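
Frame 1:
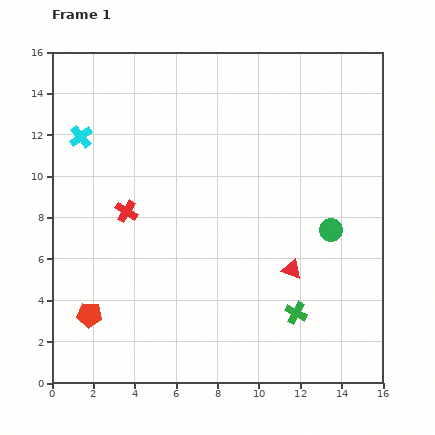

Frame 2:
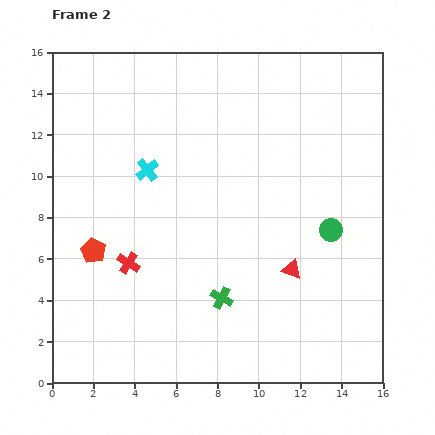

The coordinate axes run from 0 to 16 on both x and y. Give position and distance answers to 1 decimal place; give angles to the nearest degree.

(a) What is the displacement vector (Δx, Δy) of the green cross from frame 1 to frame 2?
(-3.6, 0.7)

The green cross was at (11.8, 3.4) in frame 1 and (8.2, 4.1) in frame 2.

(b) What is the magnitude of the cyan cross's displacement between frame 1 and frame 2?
3.6

The cyan cross moved from (1.4, 11.9) to (4.6, 10.3), a distance of √(3.2² + 1.6²) ≈ 3.6.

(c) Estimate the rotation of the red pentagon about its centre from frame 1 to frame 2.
24° clockwise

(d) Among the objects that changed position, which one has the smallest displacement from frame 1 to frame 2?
the red cross

(moved 2.5)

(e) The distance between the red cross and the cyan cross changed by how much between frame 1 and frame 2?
+0.4

Distance in frame 1: 4.2. Distance in frame 2: 4.6.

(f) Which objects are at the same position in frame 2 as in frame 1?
the red triangle, the green circle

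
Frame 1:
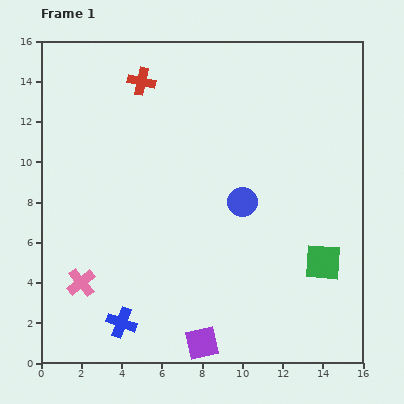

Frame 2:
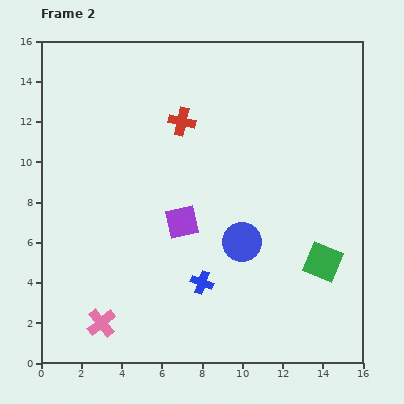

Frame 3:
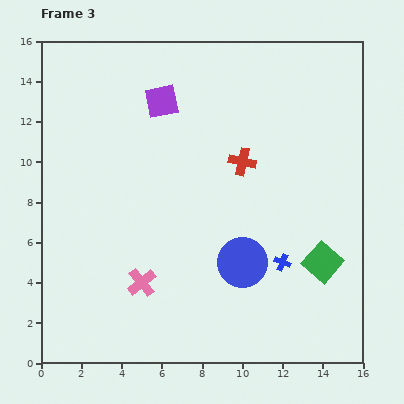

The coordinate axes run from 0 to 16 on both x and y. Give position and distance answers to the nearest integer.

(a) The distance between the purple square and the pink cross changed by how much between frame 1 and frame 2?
-1

Distance in frame 1: 7. Distance in frame 2: 6.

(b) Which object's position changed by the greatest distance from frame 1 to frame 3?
the purple square

(moved 12; next 9)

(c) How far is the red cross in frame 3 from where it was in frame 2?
4

The red cross moved from (7, 12) to (10, 10), a distance of √(3² + 2²) ≈ 4.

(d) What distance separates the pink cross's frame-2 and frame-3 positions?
3

The pink cross moved from (3, 2) to (5, 4), a distance of √(2² + 2²) ≈ 3.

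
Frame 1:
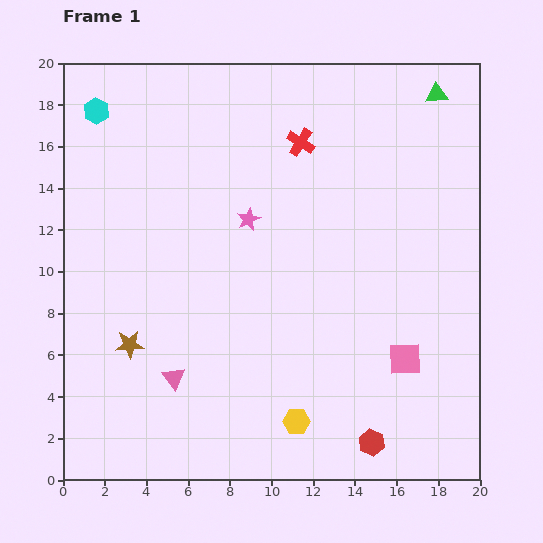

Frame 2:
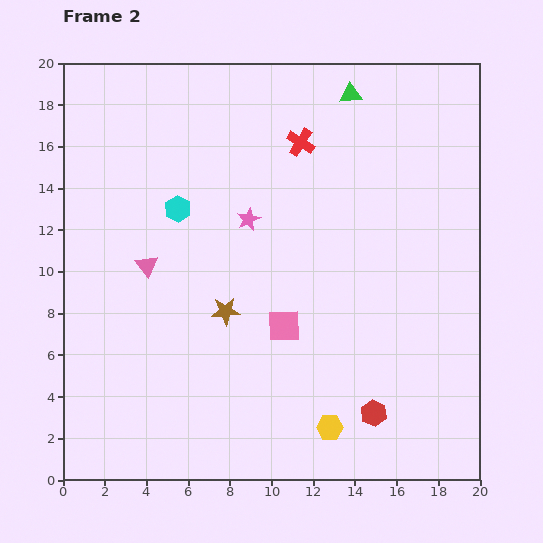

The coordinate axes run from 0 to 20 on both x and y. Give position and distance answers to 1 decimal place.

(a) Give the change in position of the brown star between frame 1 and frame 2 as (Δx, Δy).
(4.6, 1.6)

The brown star was at (3.2, 6.5) in frame 1 and (7.8, 8.1) in frame 2.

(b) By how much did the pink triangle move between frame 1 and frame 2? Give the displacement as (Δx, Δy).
(-1.3, 5.4)

The pink triangle was at (5.3, 4.9) in frame 1 and (4.0, 10.3) in frame 2.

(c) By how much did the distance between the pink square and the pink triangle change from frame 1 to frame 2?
-3.9

Distance in frame 1: 11.1. Distance in frame 2: 7.2.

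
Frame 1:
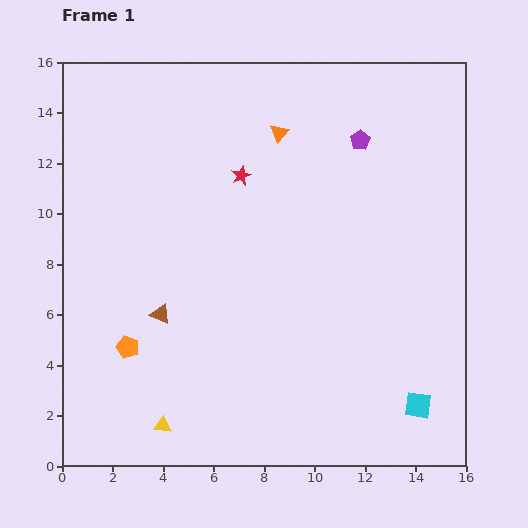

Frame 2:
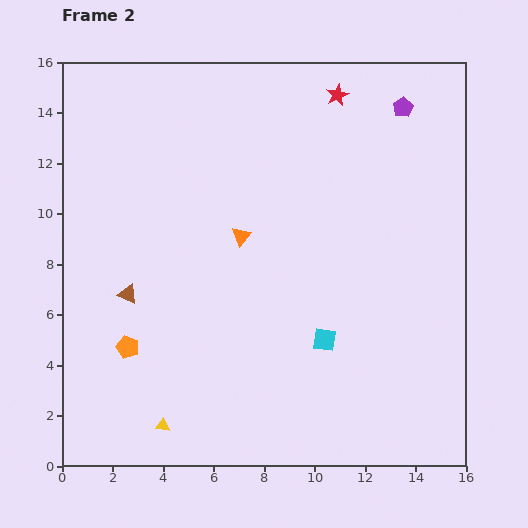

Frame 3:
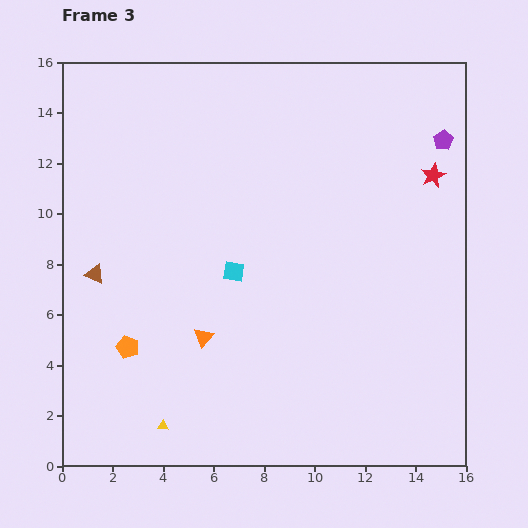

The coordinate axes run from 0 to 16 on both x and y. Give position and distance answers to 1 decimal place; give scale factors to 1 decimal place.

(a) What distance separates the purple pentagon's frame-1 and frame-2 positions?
2.1

The purple pentagon moved from (11.8, 12.9) to (13.5, 14.2), a distance of √(1.7² + 1.3²) ≈ 2.1.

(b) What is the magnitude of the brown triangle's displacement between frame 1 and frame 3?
3.1

The brown triangle moved from (3.9, 6.0) to (1.3, 7.6), a distance of √(2.6² + 1.6²) ≈ 3.1.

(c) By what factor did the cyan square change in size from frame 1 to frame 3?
0.8×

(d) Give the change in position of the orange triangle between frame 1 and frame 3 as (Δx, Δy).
(-3.0, -8.1)

The orange triangle was at (8.6, 13.2) in frame 1 and (5.6, 5.1) in frame 3.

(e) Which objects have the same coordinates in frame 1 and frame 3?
the orange pentagon, the yellow triangle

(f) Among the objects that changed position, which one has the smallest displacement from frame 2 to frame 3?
the brown triangle

(moved 1.5)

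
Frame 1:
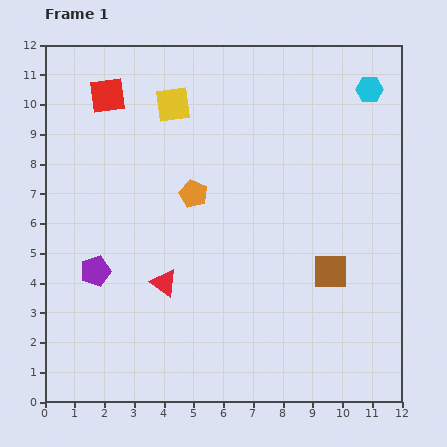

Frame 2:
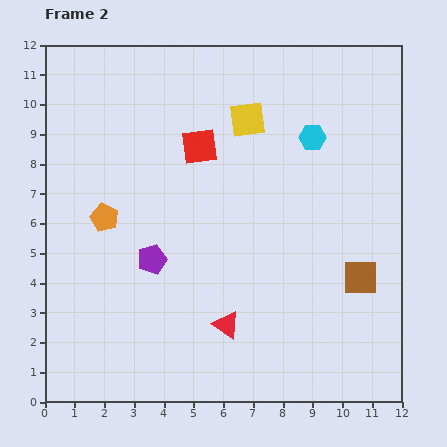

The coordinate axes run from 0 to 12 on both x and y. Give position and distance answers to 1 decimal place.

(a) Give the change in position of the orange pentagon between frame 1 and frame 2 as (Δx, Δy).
(-3.0, -0.8)

The orange pentagon was at (5.0, 7.0) in frame 1 and (2.0, 6.2) in frame 2.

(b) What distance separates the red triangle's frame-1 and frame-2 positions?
2.5

The red triangle moved from (4.0, 4.0) to (6.1, 2.6), a distance of √(2.1² + 1.4²) ≈ 2.5.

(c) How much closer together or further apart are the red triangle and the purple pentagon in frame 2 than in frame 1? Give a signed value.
+1.0

Distance in frame 1: 2.3. Distance in frame 2: 3.3.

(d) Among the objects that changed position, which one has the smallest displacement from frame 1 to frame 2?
the brown square

(moved 1.0)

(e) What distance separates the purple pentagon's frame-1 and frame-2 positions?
1.9

The purple pentagon moved from (1.7, 4.4) to (3.6, 4.8), a distance of √(1.9² + 0.4²) ≈ 1.9.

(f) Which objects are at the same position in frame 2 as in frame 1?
none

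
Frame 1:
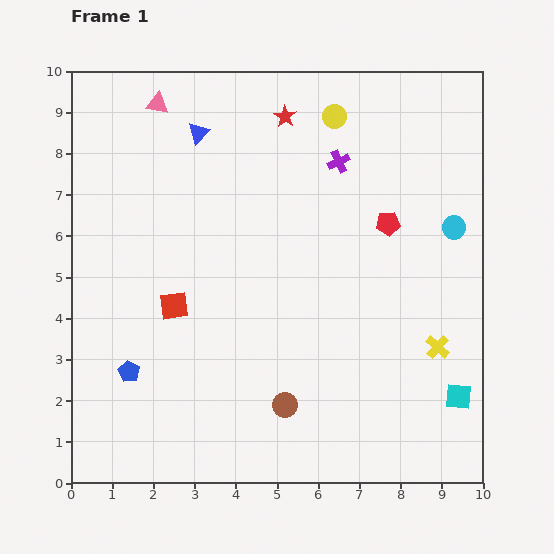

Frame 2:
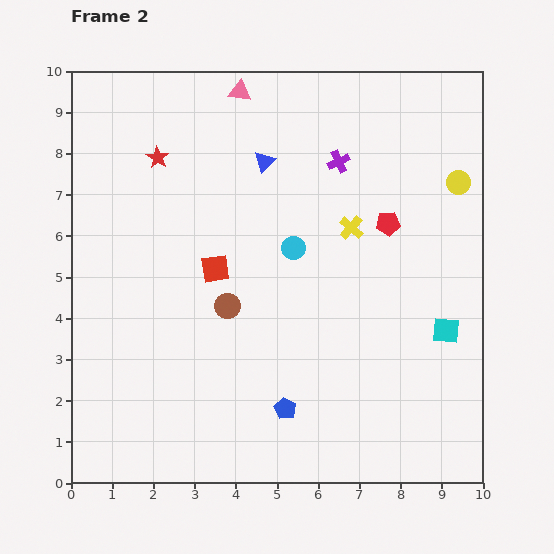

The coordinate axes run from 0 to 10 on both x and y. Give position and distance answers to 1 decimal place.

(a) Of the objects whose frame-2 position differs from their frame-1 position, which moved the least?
the red square

(moved 1.3)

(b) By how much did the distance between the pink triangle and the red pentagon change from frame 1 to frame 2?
-1.5

Distance in frame 1: 6.3. Distance in frame 2: 4.8.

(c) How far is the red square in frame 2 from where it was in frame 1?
1.3

The red square moved from (2.5, 4.3) to (3.5, 5.2), a distance of √(1.0² + 0.9²) ≈ 1.3.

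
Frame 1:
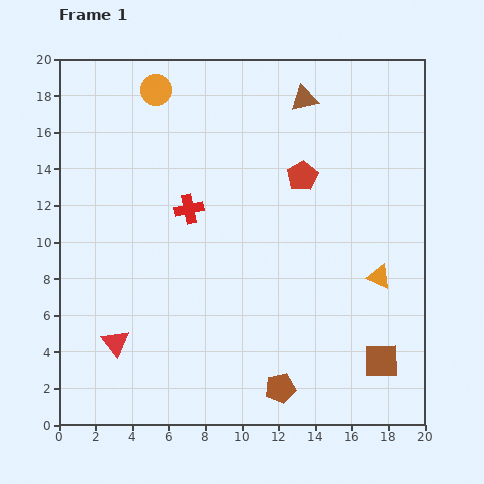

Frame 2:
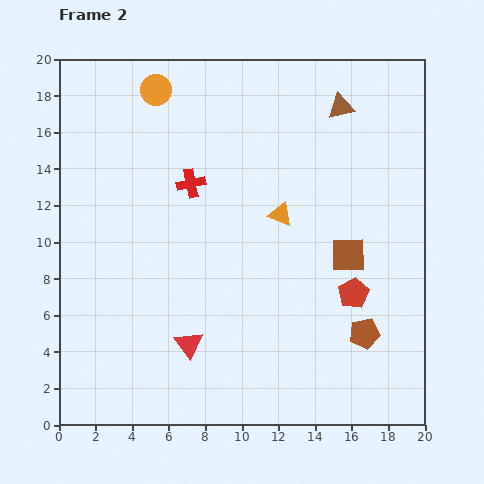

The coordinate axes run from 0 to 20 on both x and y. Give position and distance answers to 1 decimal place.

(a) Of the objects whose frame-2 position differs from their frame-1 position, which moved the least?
the red cross

(moved 1.4)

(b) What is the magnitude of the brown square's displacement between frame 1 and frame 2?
6.1

The brown square moved from (17.6, 3.5) to (15.8, 9.3), a distance of √(1.8² + 5.8²) ≈ 6.1.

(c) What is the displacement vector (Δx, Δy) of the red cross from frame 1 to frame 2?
(0.1, 1.4)

The red cross was at (7.1, 11.8) in frame 1 and (7.2, 13.2) in frame 2.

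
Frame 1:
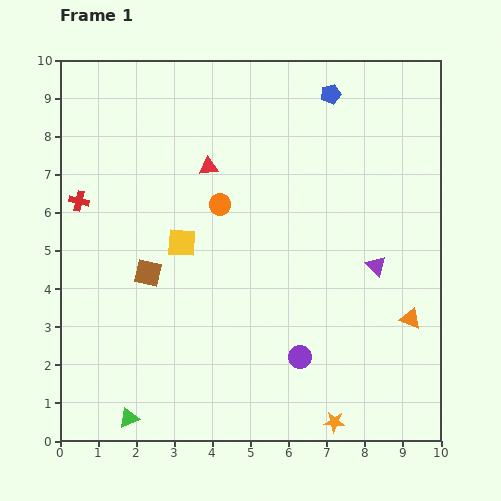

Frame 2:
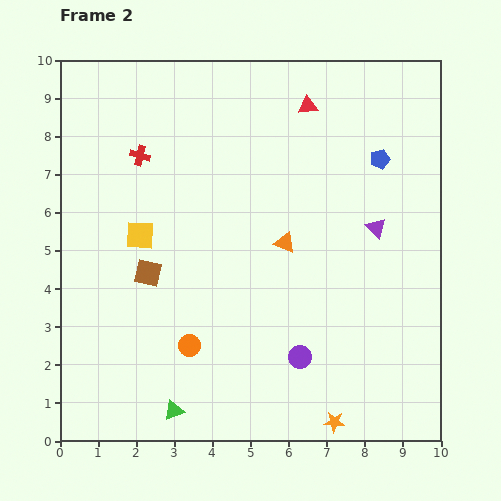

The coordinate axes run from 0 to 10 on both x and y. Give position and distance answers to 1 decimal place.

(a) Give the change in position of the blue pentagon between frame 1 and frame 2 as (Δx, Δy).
(1.3, -1.7)

The blue pentagon was at (7.1, 9.1) in frame 1 and (8.4, 7.4) in frame 2.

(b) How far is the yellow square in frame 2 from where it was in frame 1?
1.1

The yellow square moved from (3.2, 5.2) to (2.1, 5.4), a distance of √(1.1² + 0.2²) ≈ 1.1.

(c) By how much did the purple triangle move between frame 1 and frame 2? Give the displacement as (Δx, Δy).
(0.0, 1.0)

The purple triangle was at (8.3, 4.6) in frame 1 and (8.3, 5.6) in frame 2.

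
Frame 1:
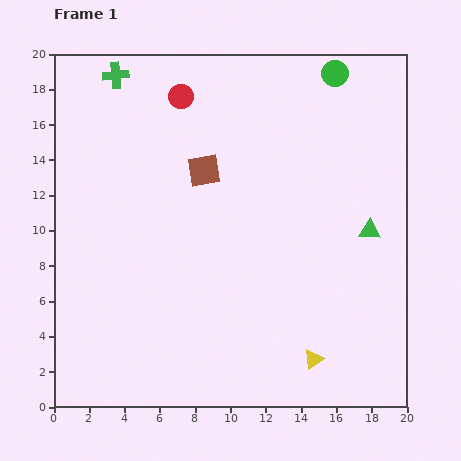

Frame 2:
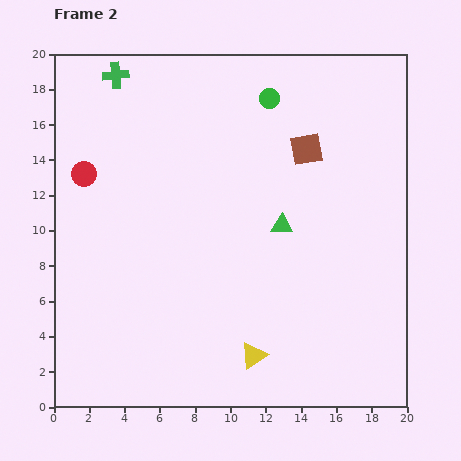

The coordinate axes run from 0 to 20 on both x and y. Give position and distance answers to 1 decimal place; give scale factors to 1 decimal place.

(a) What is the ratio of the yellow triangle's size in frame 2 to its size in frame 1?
1.4×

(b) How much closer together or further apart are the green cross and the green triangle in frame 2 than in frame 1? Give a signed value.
-4.2

Distance in frame 1: 16.9. Distance in frame 2: 12.7.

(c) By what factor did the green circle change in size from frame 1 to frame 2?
0.7×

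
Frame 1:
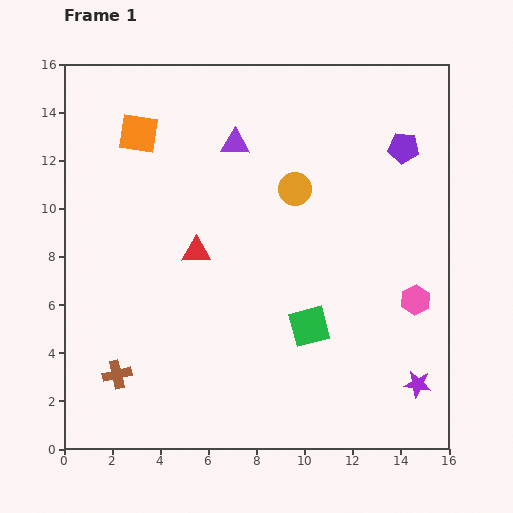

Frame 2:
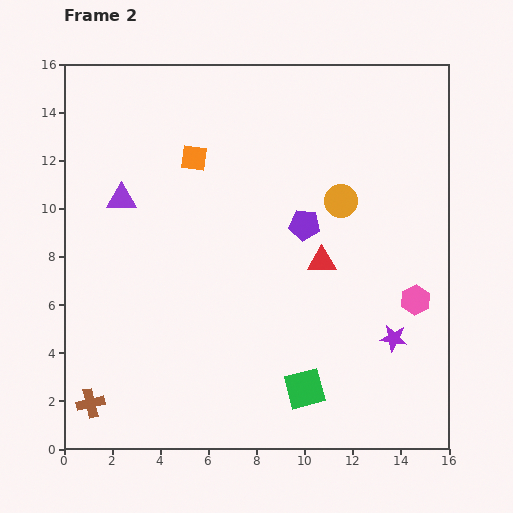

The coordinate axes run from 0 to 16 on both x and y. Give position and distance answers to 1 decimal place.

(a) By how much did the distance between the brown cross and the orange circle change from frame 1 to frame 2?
+2.7

Distance in frame 1: 10.7. Distance in frame 2: 13.4.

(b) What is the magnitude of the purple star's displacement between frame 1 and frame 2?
2.1

The purple star moved from (14.7, 2.7) to (13.7, 4.6), a distance of √(1.0² + 1.9²) ≈ 2.1.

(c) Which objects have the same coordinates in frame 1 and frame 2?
the pink hexagon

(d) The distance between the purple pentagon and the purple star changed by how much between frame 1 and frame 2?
-3.8

Distance in frame 1: 9.8. Distance in frame 2: 6.0.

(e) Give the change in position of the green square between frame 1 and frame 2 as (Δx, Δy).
(-0.2, -2.6)

The green square was at (10.2, 5.1) in frame 1 and (10.0, 2.5) in frame 2.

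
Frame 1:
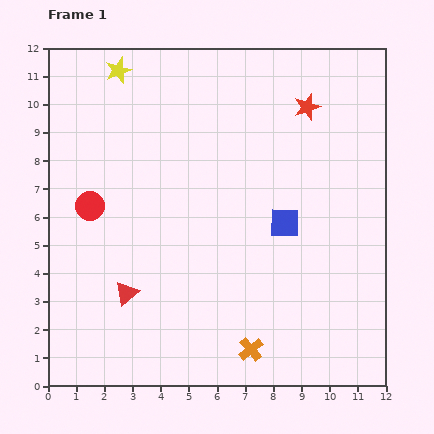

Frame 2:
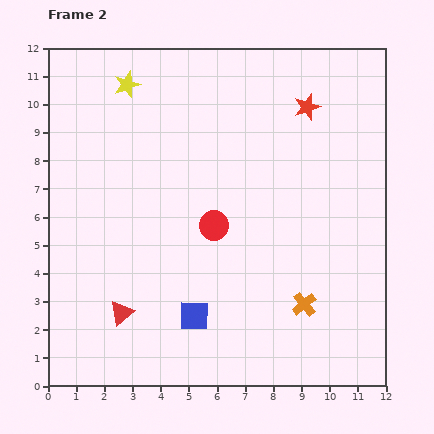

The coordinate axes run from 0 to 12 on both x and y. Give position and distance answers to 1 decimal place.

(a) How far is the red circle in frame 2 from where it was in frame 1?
4.5

The red circle moved from (1.5, 6.4) to (5.9, 5.7), a distance of √(4.4² + 0.7²) ≈ 4.5.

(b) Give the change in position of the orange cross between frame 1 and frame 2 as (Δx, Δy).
(1.9, 1.6)

The orange cross was at (7.2, 1.3) in frame 1 and (9.1, 2.9) in frame 2.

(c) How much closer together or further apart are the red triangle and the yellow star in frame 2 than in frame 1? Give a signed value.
+0.2

Distance in frame 1: 7.9. Distance in frame 2: 8.1.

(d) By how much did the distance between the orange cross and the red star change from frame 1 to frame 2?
-1.8

Distance in frame 1: 8.8. Distance in frame 2: 7.0.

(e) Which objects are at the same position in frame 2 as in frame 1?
the red star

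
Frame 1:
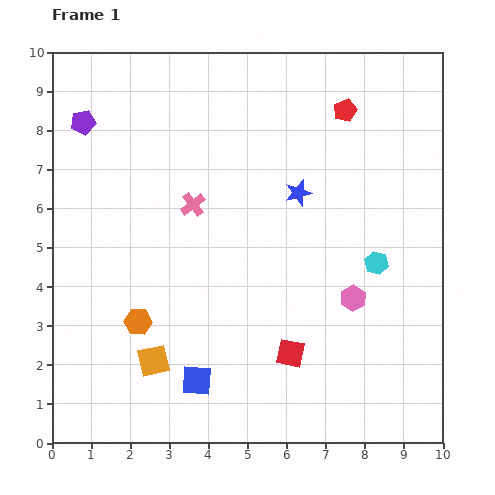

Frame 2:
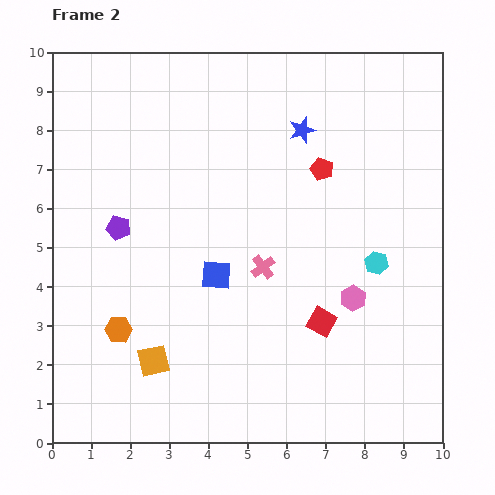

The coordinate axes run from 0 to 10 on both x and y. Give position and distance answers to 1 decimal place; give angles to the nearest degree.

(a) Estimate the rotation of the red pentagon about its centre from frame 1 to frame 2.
29° counter-clockwise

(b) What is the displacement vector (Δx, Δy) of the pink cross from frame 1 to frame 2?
(1.8, -1.6)

The pink cross was at (3.6, 6.1) in frame 1 and (5.4, 4.5) in frame 2.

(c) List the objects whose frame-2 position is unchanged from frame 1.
the cyan hexagon, the pink hexagon, the orange square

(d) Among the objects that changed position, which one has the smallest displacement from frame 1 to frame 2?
the orange hexagon

(moved 0.5)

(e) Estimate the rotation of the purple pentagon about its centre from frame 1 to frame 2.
23° clockwise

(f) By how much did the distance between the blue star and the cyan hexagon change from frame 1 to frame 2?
+1.2

Distance in frame 1: 2.7. Distance in frame 2: 3.9.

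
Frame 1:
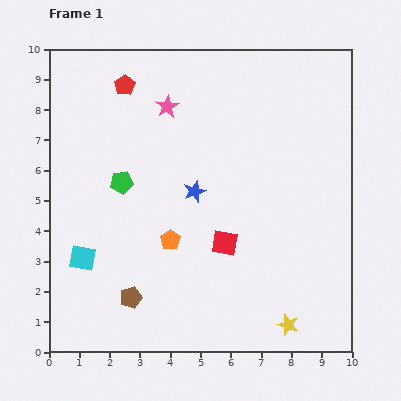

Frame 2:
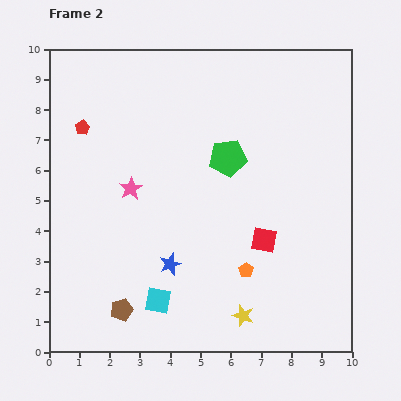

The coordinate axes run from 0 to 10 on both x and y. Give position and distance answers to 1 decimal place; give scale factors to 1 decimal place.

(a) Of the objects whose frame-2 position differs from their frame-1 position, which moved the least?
the brown pentagon

(moved 0.5)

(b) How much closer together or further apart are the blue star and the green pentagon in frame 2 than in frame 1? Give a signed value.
+1.6

Distance in frame 1: 2.4. Distance in frame 2: 4.0.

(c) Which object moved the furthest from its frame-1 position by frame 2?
the green pentagon

(moved 3.6; next 3.0)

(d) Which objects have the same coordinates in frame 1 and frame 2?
none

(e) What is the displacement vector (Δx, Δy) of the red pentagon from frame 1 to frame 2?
(-1.4, -1.4)

The red pentagon was at (2.5, 8.8) in frame 1 and (1.1, 7.4) in frame 2.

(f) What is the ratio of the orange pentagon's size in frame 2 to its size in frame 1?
0.7×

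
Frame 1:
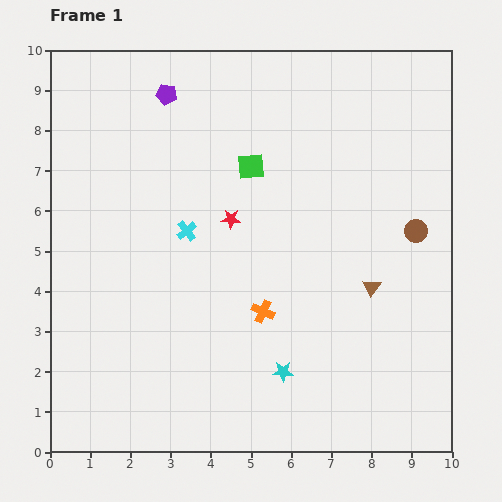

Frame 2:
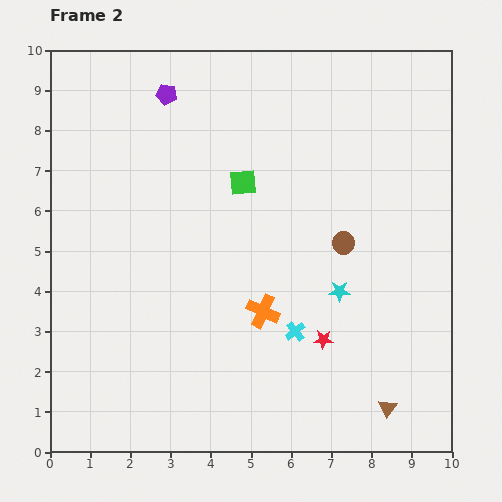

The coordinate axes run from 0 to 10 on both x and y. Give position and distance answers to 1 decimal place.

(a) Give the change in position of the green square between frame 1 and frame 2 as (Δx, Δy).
(-0.2, -0.4)

The green square was at (5.0, 7.1) in frame 1 and (4.8, 6.7) in frame 2.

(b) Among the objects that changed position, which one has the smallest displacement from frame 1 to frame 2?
the green square

(moved 0.4)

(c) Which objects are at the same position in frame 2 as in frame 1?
the purple pentagon, the orange cross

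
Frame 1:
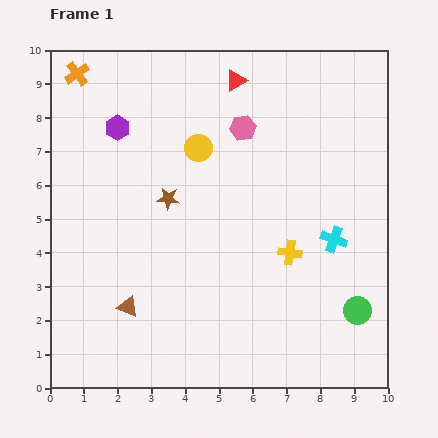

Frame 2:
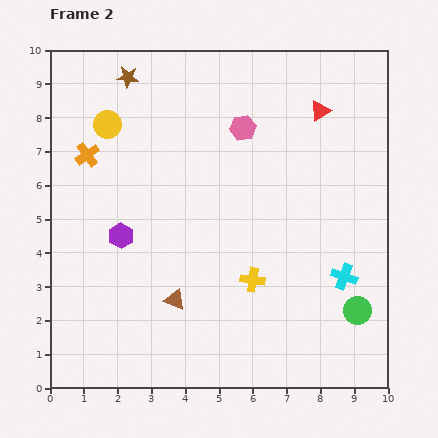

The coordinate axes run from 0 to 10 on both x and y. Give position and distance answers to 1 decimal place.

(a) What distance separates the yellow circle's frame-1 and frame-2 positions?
2.8

The yellow circle moved from (4.4, 7.1) to (1.7, 7.8), a distance of √(2.7² + 0.7²) ≈ 2.8.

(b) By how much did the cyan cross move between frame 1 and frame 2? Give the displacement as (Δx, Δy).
(0.3, -1.1)

The cyan cross was at (8.4, 4.4) in frame 1 and (8.7, 3.3) in frame 2.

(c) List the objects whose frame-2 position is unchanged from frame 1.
the green circle, the pink hexagon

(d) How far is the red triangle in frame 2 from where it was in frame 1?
2.7

The red triangle moved from (5.5, 9.1) to (8.0, 8.2), a distance of √(2.5² + 0.9²) ≈ 2.7.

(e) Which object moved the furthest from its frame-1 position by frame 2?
the brown star

(moved 3.8; next 3.2)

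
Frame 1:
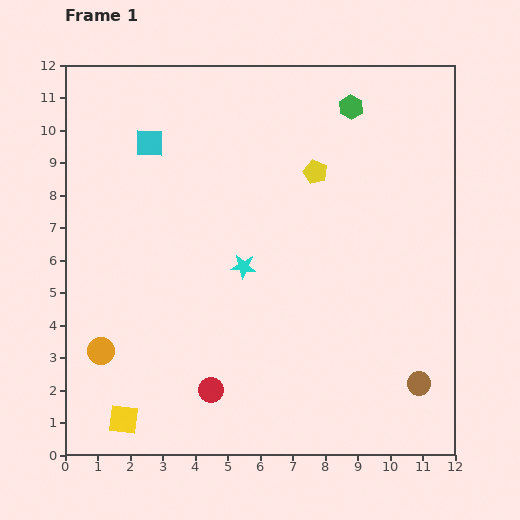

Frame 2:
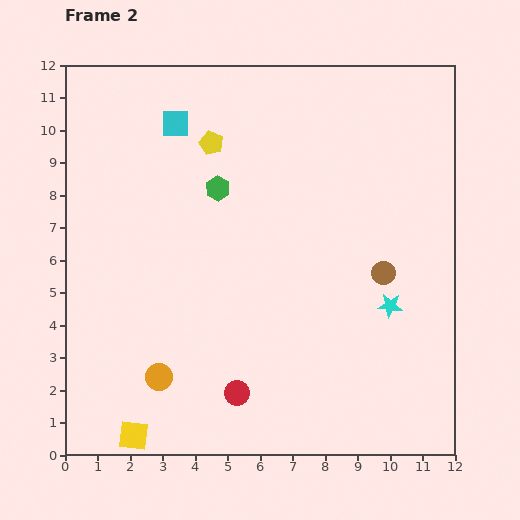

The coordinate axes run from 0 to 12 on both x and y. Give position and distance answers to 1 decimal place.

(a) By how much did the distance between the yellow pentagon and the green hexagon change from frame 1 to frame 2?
-0.9

Distance in frame 1: 2.3. Distance in frame 2: 1.4.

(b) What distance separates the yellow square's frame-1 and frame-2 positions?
0.6

The yellow square moved from (1.8, 1.1) to (2.1, 0.6), a distance of √(0.3² + 0.5²) ≈ 0.6.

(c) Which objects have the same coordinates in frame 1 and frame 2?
none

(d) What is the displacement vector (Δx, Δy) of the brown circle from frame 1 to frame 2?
(-1.1, 3.4)

The brown circle was at (10.9, 2.2) in frame 1 and (9.8, 5.6) in frame 2.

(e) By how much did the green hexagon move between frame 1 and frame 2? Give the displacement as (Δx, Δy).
(-4.1, -2.5)

The green hexagon was at (8.8, 10.7) in frame 1 and (4.7, 8.2) in frame 2.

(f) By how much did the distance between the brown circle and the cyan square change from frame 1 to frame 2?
-3.2

Distance in frame 1: 11.1. Distance in frame 2: 7.9.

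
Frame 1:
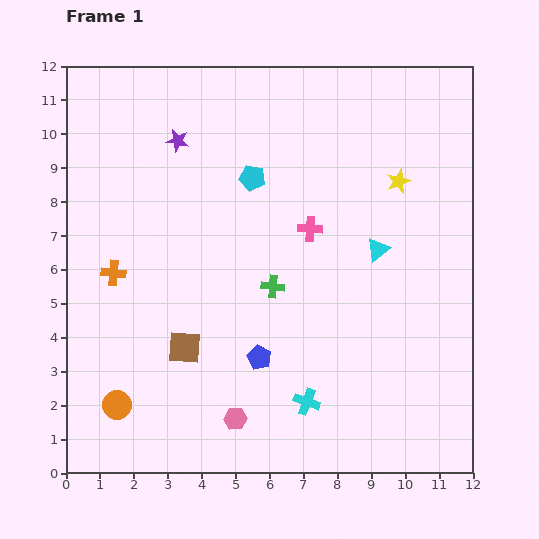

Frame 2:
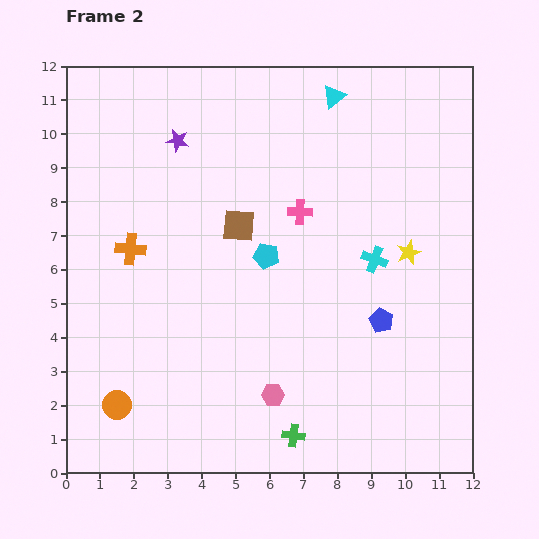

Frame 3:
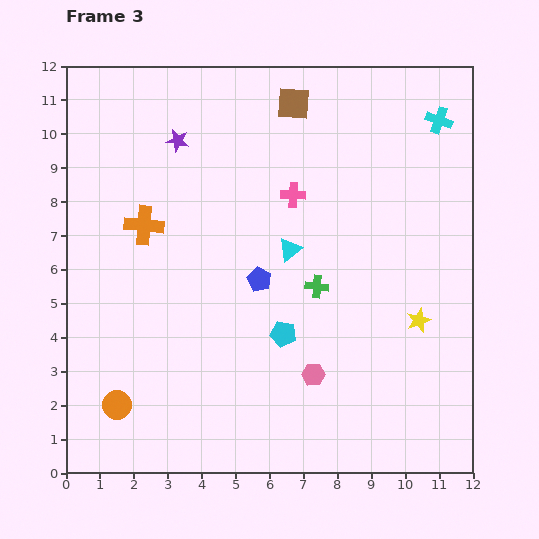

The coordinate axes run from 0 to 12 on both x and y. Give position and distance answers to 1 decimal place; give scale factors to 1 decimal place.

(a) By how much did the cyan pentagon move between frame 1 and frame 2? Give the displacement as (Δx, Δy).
(0.4, -2.3)

The cyan pentagon was at (5.5, 8.7) in frame 1 and (5.9, 6.4) in frame 2.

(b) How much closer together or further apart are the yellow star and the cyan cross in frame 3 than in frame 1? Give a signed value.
-1.1

Distance in frame 1: 7.0. Distance in frame 3: 5.9.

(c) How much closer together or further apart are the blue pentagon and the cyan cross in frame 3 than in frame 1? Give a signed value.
+5.2

Distance in frame 1: 1.9. Distance in frame 3: 7.1.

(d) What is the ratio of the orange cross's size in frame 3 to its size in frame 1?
1.6×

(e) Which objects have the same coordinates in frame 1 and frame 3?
the purple star, the orange circle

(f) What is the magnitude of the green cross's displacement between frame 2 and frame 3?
4.5

The green cross moved from (6.7, 1.1) to (7.4, 5.5), a distance of √(0.7² + 4.4²) ≈ 4.5.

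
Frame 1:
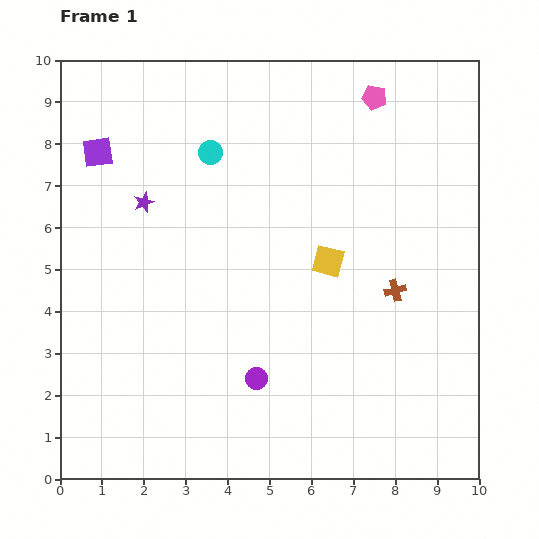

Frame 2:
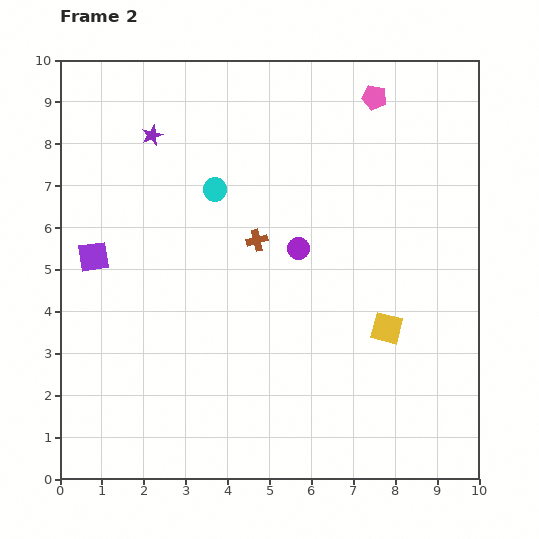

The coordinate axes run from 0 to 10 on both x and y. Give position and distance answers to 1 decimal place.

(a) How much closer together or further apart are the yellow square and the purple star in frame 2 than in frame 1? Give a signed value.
+2.6

Distance in frame 1: 4.6. Distance in frame 2: 7.2.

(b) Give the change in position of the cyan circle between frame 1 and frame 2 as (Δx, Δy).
(0.1, -0.9)

The cyan circle was at (3.6, 7.8) in frame 1 and (3.7, 6.9) in frame 2.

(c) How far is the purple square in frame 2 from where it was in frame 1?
2.5

The purple square moved from (0.9, 7.8) to (0.8, 5.3), a distance of √(0.1² + 2.5²) ≈ 2.5.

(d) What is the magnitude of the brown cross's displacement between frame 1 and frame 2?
3.5

The brown cross moved from (8.0, 4.5) to (4.7, 5.7), a distance of √(3.3² + 1.2²) ≈ 3.5.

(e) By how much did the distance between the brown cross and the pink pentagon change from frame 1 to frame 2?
-0.2

Distance in frame 1: 4.6. Distance in frame 2: 4.4.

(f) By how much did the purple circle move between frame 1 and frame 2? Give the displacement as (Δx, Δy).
(1.0, 3.1)

The purple circle was at (4.7, 2.4) in frame 1 and (5.7, 5.5) in frame 2.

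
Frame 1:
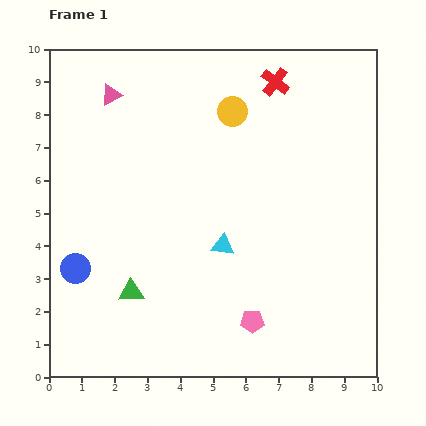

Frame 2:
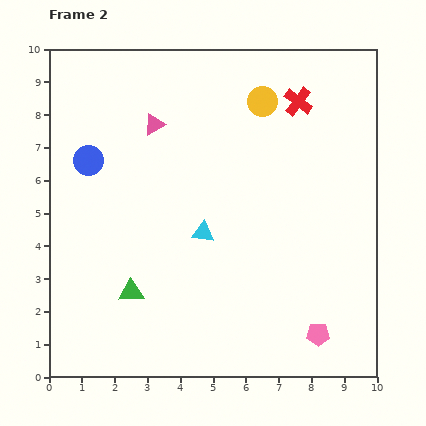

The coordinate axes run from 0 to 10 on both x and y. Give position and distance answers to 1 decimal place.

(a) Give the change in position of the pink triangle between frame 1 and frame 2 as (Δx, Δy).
(1.3, -0.9)

The pink triangle was at (1.9, 8.6) in frame 1 and (3.2, 7.7) in frame 2.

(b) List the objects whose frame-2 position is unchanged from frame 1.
the green triangle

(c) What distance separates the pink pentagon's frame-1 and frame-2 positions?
2.0

The pink pentagon moved from (6.2, 1.7) to (8.2, 1.3), a distance of √(2.0² + 0.4²) ≈ 2.0.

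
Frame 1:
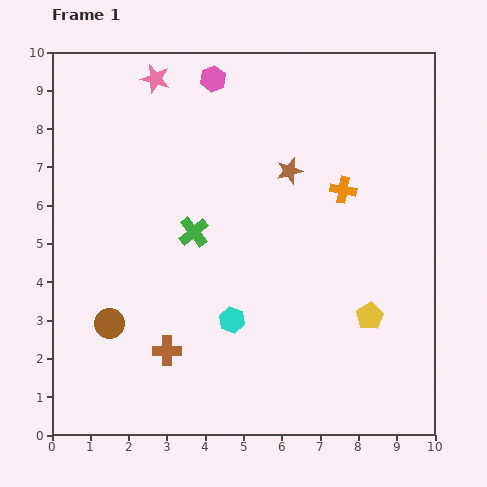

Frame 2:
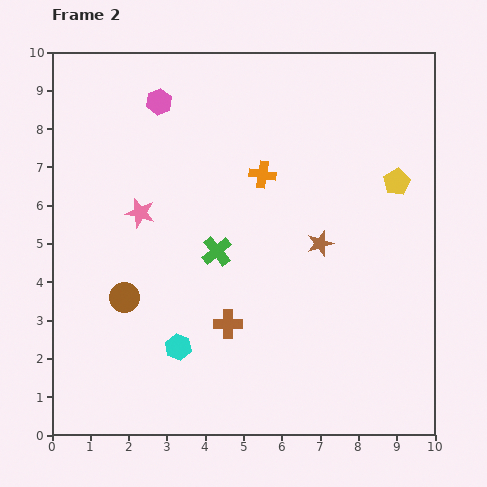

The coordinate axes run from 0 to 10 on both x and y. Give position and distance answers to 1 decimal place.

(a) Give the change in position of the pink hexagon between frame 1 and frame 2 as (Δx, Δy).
(-1.4, -0.6)

The pink hexagon was at (4.2, 9.3) in frame 1 and (2.8, 8.7) in frame 2.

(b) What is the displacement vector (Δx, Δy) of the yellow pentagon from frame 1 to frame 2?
(0.7, 3.5)

The yellow pentagon was at (8.3, 3.1) in frame 1 and (9.0, 6.6) in frame 2.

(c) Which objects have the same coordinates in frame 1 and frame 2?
none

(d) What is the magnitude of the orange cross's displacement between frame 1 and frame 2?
2.1

The orange cross moved from (7.6, 6.4) to (5.5, 6.8), a distance of √(2.1² + 0.4²) ≈ 2.1.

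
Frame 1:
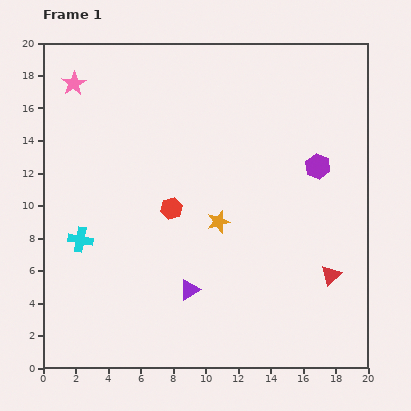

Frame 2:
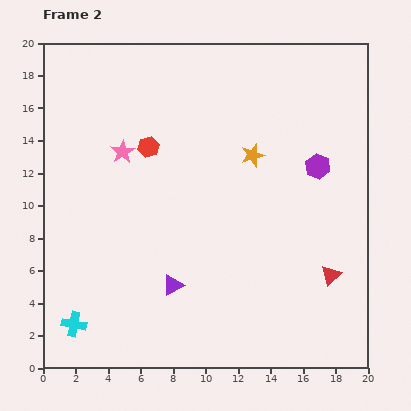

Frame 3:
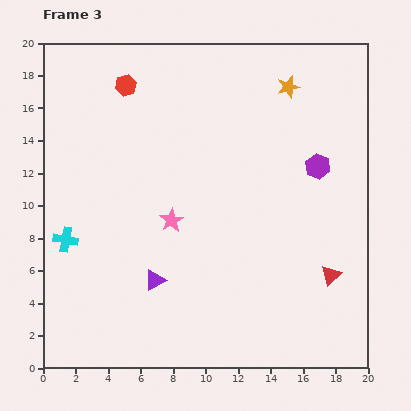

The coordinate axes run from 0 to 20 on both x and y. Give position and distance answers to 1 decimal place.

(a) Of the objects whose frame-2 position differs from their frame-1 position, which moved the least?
the purple triangle

(moved 1.0)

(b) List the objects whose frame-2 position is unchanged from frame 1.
the red triangle, the purple hexagon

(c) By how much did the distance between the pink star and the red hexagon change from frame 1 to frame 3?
-1.0

Distance in frame 1: 9.8. Distance in frame 3: 8.8.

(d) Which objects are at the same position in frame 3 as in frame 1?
the red triangle, the purple hexagon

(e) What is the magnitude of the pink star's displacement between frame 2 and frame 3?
5.2

The pink star moved from (4.9, 13.3) to (7.9, 9.1), a distance of √(3.0² + 4.2²) ≈ 5.2.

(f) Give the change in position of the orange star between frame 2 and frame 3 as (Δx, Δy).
(2.2, 4.2)

The orange star was at (12.9, 13.1) in frame 2 and (15.1, 17.3) in frame 3.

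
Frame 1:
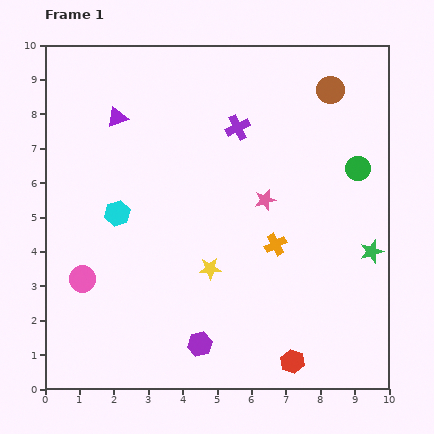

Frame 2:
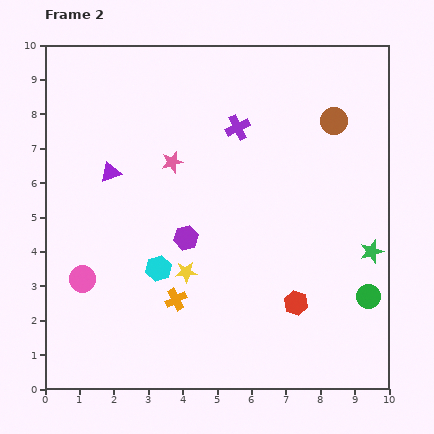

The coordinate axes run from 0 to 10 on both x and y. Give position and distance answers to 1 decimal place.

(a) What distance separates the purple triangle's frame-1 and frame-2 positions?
1.6

The purple triangle moved from (2.1, 7.9) to (1.9, 6.3), a distance of √(0.2² + 1.6²) ≈ 1.6.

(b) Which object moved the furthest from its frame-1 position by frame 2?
the green circle

(moved 3.7; next 3.3)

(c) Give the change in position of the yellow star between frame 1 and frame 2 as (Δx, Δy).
(-0.7, -0.1)

The yellow star was at (4.8, 3.5) in frame 1 and (4.1, 3.4) in frame 2.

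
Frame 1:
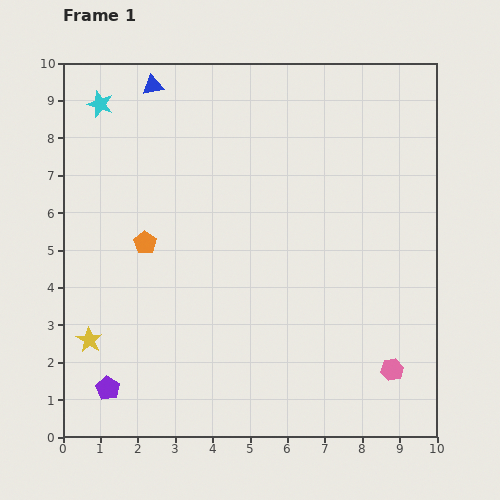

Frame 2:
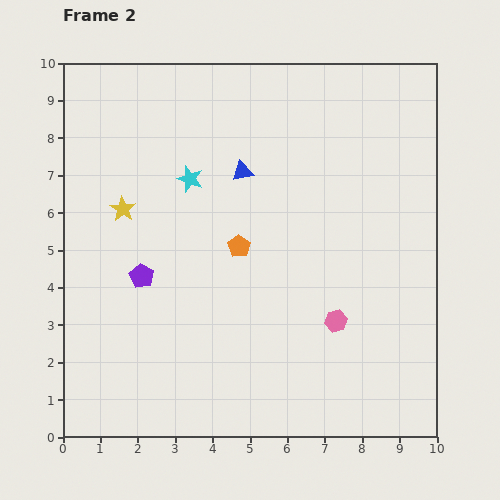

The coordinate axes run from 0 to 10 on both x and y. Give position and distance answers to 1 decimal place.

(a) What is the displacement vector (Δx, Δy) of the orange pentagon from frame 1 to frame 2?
(2.5, -0.1)

The orange pentagon was at (2.2, 5.2) in frame 1 and (4.7, 5.1) in frame 2.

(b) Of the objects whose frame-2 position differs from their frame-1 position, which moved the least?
the pink hexagon

(moved 2.0)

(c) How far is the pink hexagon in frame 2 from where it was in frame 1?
2.0

The pink hexagon moved from (8.8, 1.8) to (7.3, 3.1), a distance of √(1.5² + 1.3²) ≈ 2.0.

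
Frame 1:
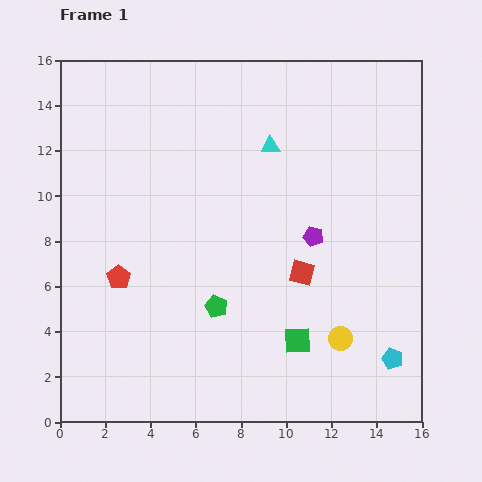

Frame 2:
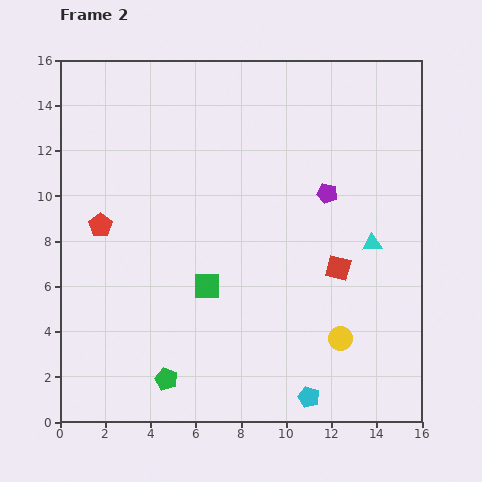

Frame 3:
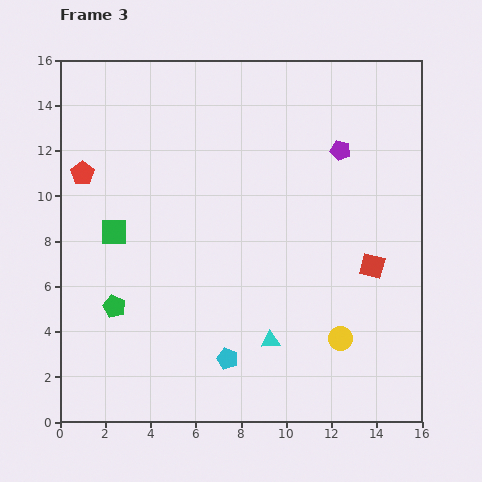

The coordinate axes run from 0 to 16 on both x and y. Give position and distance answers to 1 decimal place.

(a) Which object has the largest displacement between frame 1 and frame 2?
the cyan triangle

(moved 6.2; next 4.7)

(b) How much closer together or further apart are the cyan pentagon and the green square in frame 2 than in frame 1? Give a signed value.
+2.4

Distance in frame 1: 4.3. Distance in frame 2: 6.7.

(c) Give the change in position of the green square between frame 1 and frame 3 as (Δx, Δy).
(-8.1, 4.8)

The green square was at (10.5, 3.6) in frame 1 and (2.4, 8.4) in frame 3.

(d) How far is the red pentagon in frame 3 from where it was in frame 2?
2.4

The red pentagon moved from (1.8, 8.7) to (1.0, 11.0), a distance of √(0.8² + 2.3²) ≈ 2.4.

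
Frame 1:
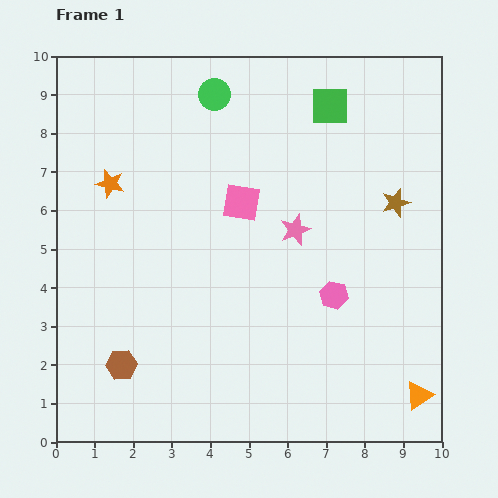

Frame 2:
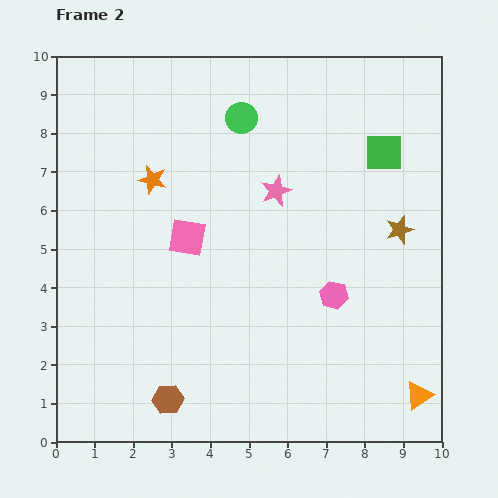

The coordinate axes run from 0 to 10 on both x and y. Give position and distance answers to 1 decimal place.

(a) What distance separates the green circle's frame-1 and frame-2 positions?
0.9

The green circle moved from (4.1, 9.0) to (4.8, 8.4), a distance of √(0.7² + 0.6²) ≈ 0.9.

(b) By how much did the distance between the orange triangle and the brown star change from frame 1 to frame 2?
-0.7

Distance in frame 1: 5.0. Distance in frame 2: 4.3.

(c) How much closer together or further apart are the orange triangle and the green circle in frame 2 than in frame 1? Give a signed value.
-0.9

Distance in frame 1: 9.4. Distance in frame 2: 8.5.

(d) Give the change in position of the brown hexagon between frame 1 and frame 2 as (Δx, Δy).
(1.2, -0.9)

The brown hexagon was at (1.7, 2.0) in frame 1 and (2.9, 1.1) in frame 2.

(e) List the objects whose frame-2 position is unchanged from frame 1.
the orange triangle, the pink hexagon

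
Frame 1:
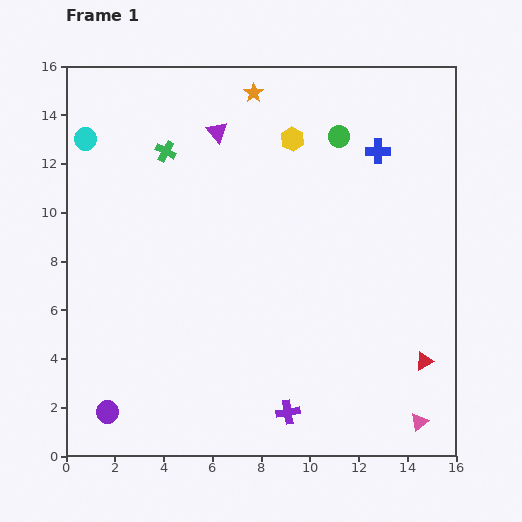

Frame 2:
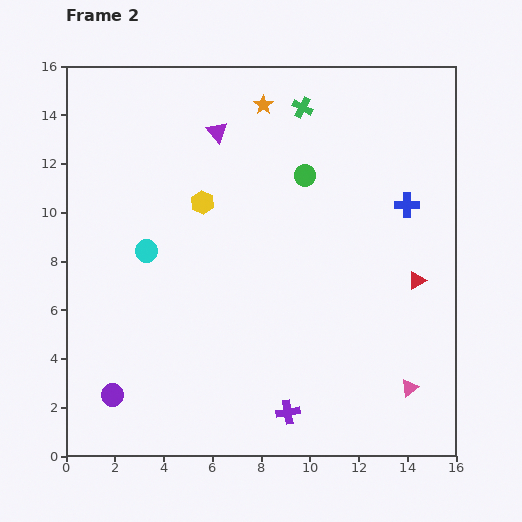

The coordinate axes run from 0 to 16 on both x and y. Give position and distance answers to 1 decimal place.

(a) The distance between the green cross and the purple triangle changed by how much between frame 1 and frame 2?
+1.4

Distance in frame 1: 2.2. Distance in frame 2: 3.6.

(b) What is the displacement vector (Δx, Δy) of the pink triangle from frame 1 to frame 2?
(-0.4, 1.4)

The pink triangle was at (14.5, 1.4) in frame 1 and (14.1, 2.8) in frame 2.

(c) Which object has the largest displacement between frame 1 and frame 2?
the green cross

(moved 5.9; next 5.2)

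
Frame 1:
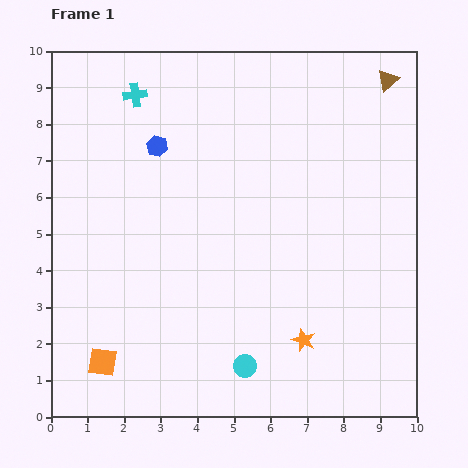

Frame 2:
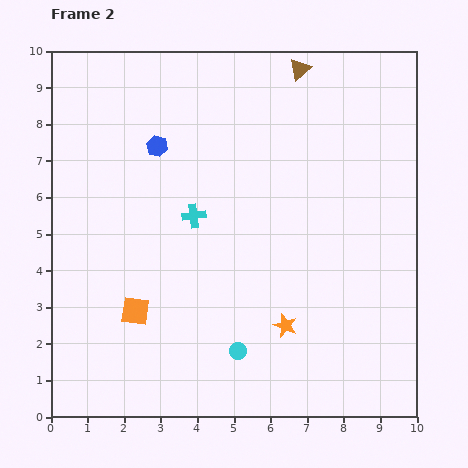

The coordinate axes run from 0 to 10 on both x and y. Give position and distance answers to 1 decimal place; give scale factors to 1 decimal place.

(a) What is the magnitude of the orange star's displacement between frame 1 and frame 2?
0.6

The orange star moved from (6.9, 2.1) to (6.4, 2.5), a distance of √(0.5² + 0.4²) ≈ 0.6.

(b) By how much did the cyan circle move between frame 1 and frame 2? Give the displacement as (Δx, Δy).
(-0.2, 0.4)

The cyan circle was at (5.3, 1.4) in frame 1 and (5.1, 1.8) in frame 2.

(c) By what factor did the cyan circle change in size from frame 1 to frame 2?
0.7×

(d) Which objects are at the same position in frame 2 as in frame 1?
the blue hexagon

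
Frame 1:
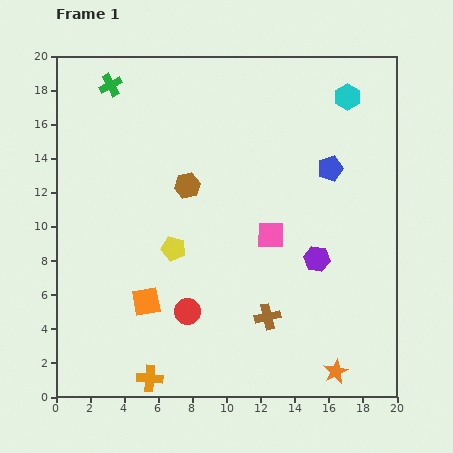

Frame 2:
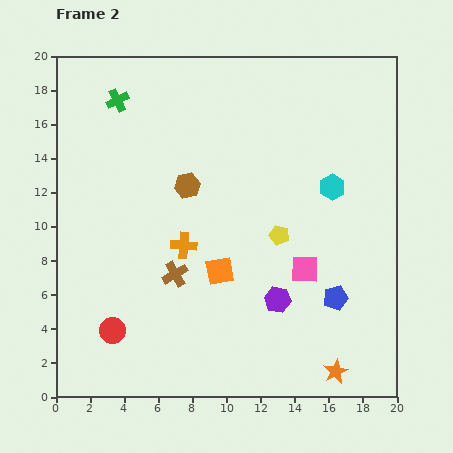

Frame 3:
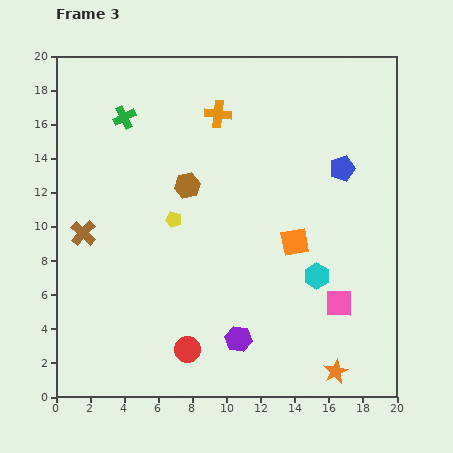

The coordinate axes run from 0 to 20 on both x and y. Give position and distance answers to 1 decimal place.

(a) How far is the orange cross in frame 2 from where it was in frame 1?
8.1

The orange cross moved from (5.5, 1.1) to (7.5, 8.9), a distance of √(2.0² + 7.8²) ≈ 8.1.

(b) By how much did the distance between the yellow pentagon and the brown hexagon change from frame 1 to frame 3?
-1.6

Distance in frame 1: 3.8. Distance in frame 3: 2.2.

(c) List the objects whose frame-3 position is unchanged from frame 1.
the orange star, the brown hexagon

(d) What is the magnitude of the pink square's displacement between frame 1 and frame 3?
5.7

The pink square moved from (12.6, 9.5) to (16.6, 5.5), a distance of √(4.0² + 4.0²) ≈ 5.7.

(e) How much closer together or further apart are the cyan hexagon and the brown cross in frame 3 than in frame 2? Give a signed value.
+3.4

Distance in frame 2: 10.5. Distance in frame 3: 13.9.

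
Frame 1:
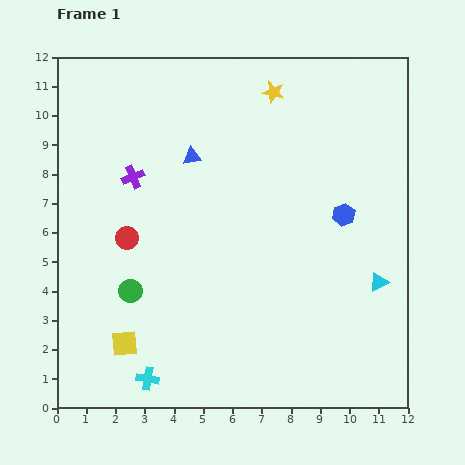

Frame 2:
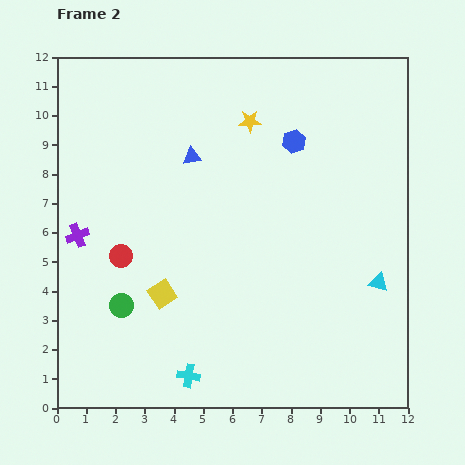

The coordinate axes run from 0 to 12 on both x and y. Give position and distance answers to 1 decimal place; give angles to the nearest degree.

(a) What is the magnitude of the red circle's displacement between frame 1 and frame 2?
0.6

The red circle moved from (2.4, 5.8) to (2.2, 5.2), a distance of √(0.2² + 0.6²) ≈ 0.6.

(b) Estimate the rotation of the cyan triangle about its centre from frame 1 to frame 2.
43° clockwise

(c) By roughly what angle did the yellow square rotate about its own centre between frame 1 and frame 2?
29° counter-clockwise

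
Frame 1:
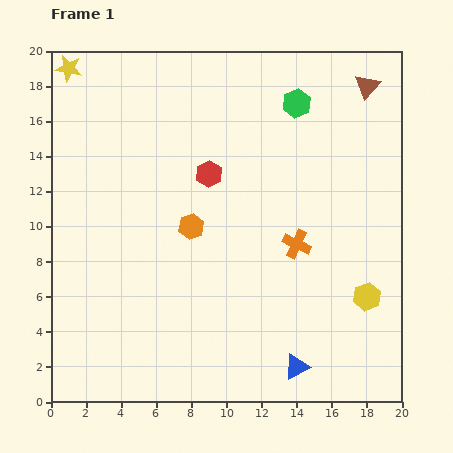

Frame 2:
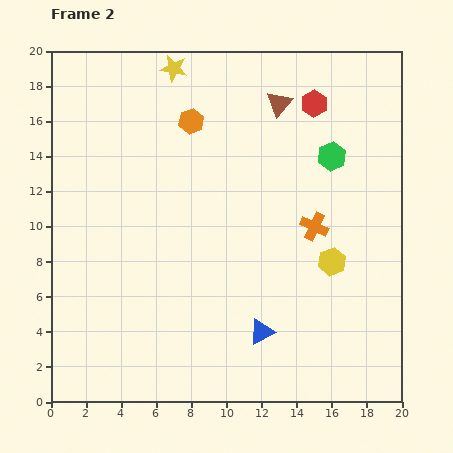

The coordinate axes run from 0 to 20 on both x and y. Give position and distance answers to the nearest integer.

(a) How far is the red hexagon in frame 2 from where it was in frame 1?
7

The red hexagon moved from (9, 13) to (15, 17), a distance of √(6² + 4²) ≈ 7.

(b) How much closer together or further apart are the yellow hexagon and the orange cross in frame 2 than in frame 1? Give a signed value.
-3

Distance in frame 1: 5. Distance in frame 2: 2.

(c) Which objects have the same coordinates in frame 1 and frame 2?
none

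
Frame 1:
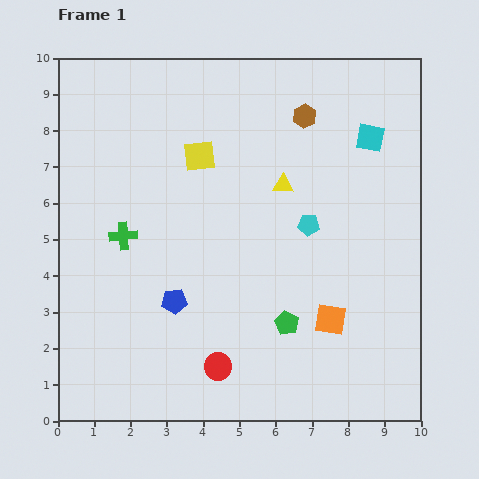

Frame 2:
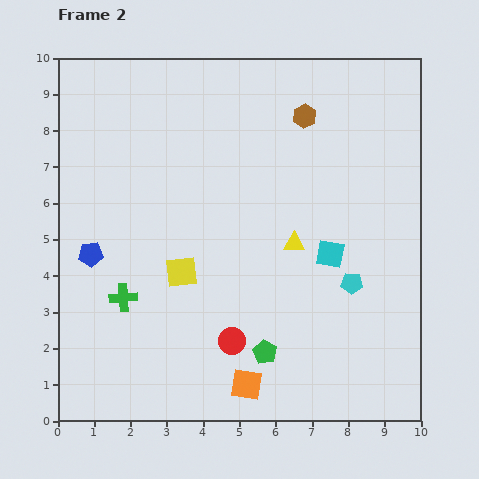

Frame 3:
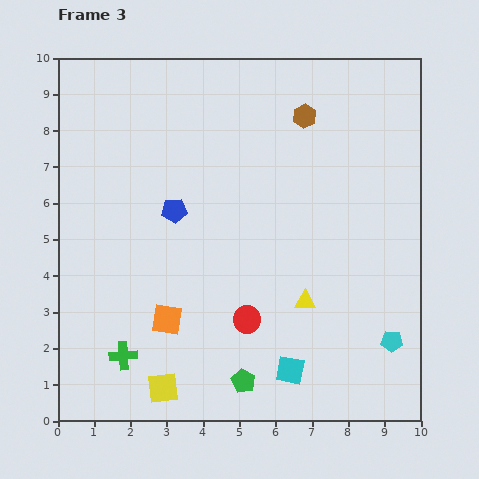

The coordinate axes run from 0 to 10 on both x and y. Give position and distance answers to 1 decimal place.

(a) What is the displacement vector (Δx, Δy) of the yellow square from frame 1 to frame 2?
(-0.5, -3.2)

The yellow square was at (3.9, 7.3) in frame 1 and (3.4, 4.1) in frame 2.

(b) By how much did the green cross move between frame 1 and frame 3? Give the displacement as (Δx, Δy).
(0.0, -3.3)

The green cross was at (1.8, 5.1) in frame 1 and (1.8, 1.8) in frame 3.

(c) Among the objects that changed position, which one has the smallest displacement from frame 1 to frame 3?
the red circle

(moved 1.5)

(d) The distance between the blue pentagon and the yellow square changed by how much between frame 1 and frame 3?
+0.8

Distance in frame 1: 4.1. Distance in frame 3: 4.9.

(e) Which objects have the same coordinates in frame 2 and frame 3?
the brown hexagon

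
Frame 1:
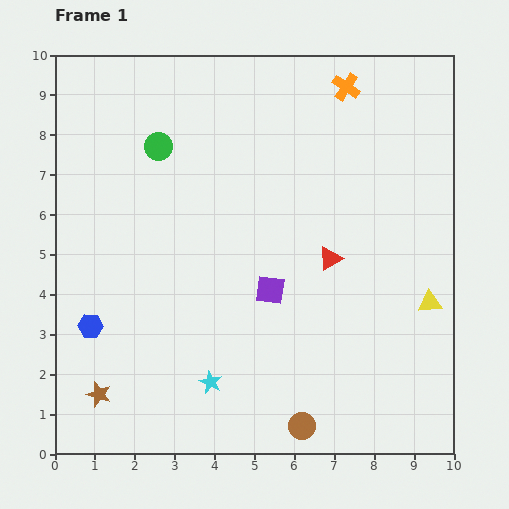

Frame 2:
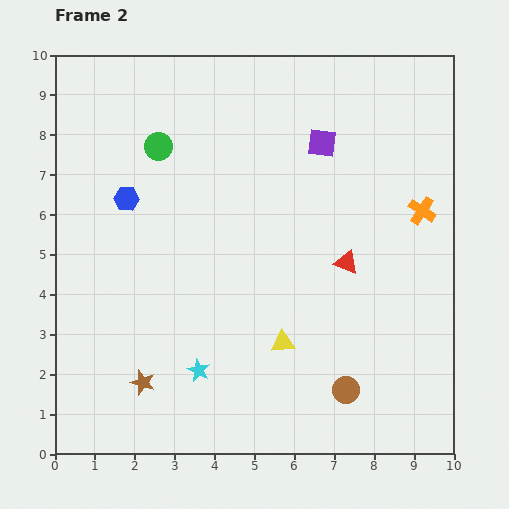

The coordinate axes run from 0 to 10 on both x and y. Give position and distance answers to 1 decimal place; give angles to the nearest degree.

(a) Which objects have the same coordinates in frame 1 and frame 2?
the green circle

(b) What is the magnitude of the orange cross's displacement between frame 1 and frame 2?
3.6

The orange cross moved from (7.3, 9.2) to (9.2, 6.1), a distance of √(1.9² + 3.1²) ≈ 3.6.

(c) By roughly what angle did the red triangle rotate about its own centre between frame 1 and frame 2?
52° clockwise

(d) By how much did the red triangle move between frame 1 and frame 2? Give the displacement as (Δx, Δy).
(0.4, -0.1)

The red triangle was at (6.9, 4.9) in frame 1 and (7.3, 4.8) in frame 2.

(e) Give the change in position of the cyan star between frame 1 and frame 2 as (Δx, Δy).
(-0.3, 0.3)

The cyan star was at (3.9, 1.8) in frame 1 and (3.6, 2.1) in frame 2.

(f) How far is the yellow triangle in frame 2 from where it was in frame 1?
3.8

The yellow triangle moved from (9.4, 3.8) to (5.7, 2.8), a distance of √(3.7² + 1.0²) ≈ 3.8.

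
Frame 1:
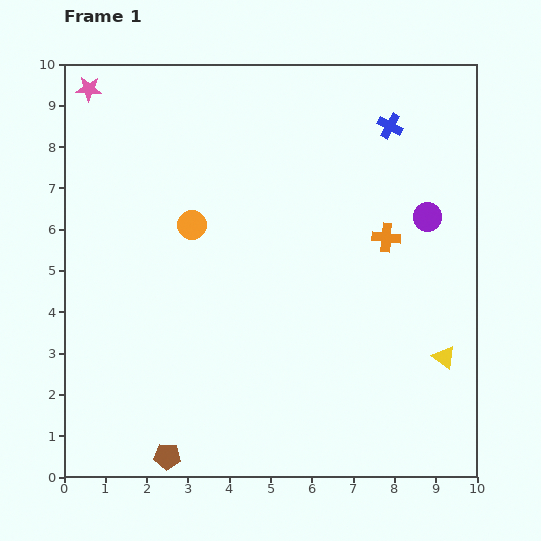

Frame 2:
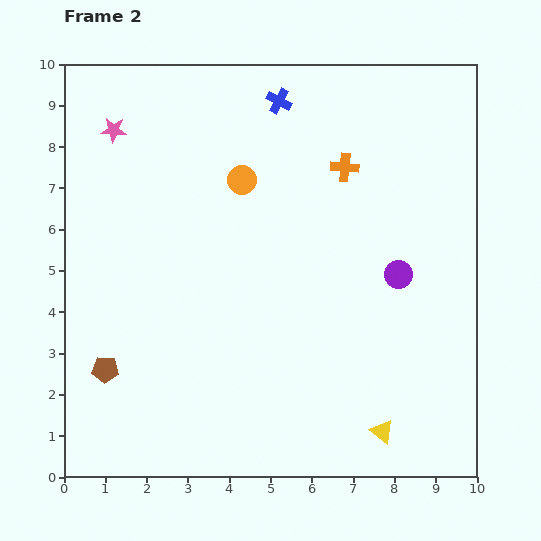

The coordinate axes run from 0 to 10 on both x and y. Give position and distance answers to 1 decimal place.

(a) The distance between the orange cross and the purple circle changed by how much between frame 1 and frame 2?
+1.8

Distance in frame 1: 1.1. Distance in frame 2: 2.9.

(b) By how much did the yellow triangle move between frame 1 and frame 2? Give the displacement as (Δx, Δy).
(-1.5, -1.8)

The yellow triangle was at (9.2, 2.9) in frame 1 and (7.7, 1.1) in frame 2.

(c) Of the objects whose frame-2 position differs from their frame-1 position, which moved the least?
the pink star

(moved 1.2)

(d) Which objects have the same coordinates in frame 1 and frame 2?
none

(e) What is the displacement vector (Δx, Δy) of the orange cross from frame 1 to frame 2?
(-1.0, 1.7)

The orange cross was at (7.8, 5.8) in frame 1 and (6.8, 7.5) in frame 2.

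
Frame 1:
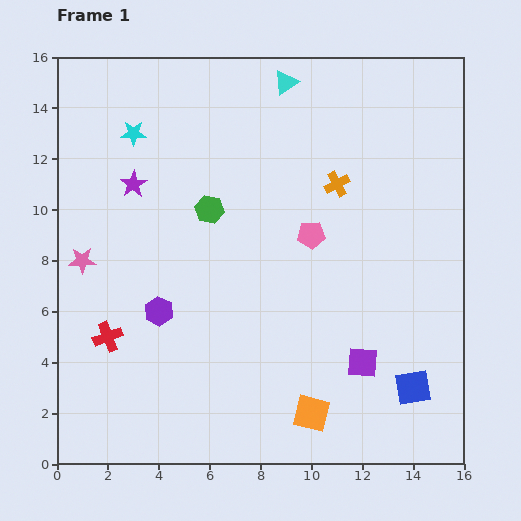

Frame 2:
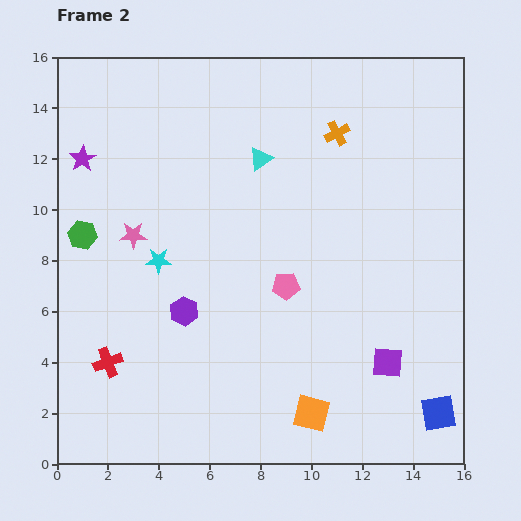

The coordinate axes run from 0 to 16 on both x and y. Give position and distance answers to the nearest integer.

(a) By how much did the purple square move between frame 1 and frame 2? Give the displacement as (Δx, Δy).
(1, 0)

The purple square was at (12, 4) in frame 1 and (13, 4) in frame 2.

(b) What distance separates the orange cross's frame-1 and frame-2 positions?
2

The orange cross moved from (11, 11) to (11, 13), a distance of √(0² + 2²) ≈ 2.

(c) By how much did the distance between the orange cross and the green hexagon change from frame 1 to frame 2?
+6

Distance in frame 1: 5. Distance in frame 2: 11.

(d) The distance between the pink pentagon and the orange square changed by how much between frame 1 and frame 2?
-2

Distance in frame 1: 7. Distance in frame 2: 5.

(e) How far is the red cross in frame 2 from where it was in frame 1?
1

The red cross moved from (2, 5) to (2, 4), a distance of √(0² + 1²) ≈ 1.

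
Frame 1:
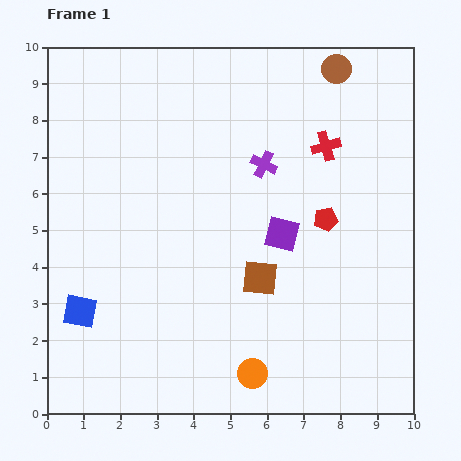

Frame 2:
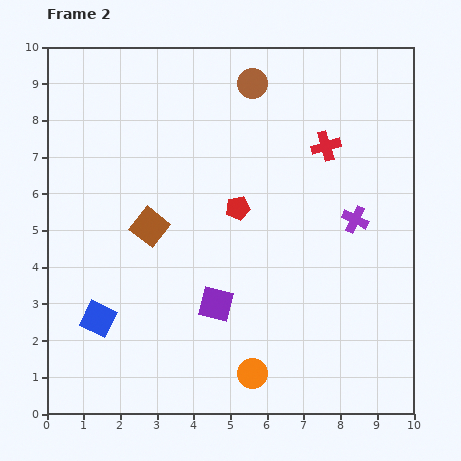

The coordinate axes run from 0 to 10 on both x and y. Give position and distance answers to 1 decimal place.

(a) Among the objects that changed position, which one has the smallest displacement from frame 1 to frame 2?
the blue square

(moved 0.5)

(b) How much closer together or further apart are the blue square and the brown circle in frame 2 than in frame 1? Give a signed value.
-1.9

Distance in frame 1: 9.6. Distance in frame 2: 7.7.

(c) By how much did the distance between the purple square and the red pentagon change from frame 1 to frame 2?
+1.4

Distance in frame 1: 1.3. Distance in frame 2: 2.7.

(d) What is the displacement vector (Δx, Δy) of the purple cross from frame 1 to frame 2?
(2.5, -1.5)

The purple cross was at (5.9, 6.8) in frame 1 and (8.4, 5.3) in frame 2.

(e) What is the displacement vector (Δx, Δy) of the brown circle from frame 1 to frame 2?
(-2.3, -0.4)

The brown circle was at (7.9, 9.4) in frame 1 and (5.6, 9.0) in frame 2.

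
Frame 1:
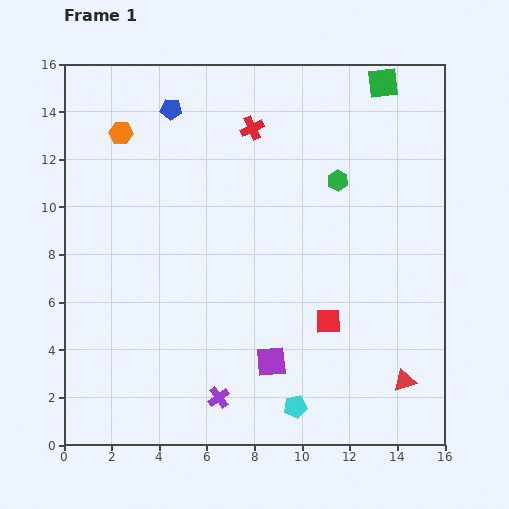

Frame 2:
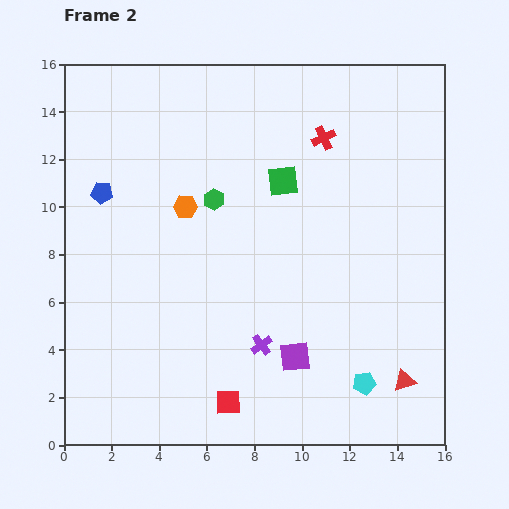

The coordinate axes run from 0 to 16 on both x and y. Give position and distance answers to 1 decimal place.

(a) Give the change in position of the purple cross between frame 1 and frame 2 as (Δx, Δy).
(1.8, 2.2)

The purple cross was at (6.5, 2.0) in frame 1 and (8.3, 4.2) in frame 2.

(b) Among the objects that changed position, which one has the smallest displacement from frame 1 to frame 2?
the purple square

(moved 1.0)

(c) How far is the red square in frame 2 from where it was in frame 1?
5.4

The red square moved from (11.1, 5.2) to (6.9, 1.8), a distance of √(4.2² + 3.4²) ≈ 5.4.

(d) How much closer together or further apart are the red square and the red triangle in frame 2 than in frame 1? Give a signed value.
+3.4

Distance in frame 1: 4.1. Distance in frame 2: 7.5.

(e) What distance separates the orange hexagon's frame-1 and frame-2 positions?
4.1

The orange hexagon moved from (2.4, 13.1) to (5.1, 10.0), a distance of √(2.7² + 3.1²) ≈ 4.1.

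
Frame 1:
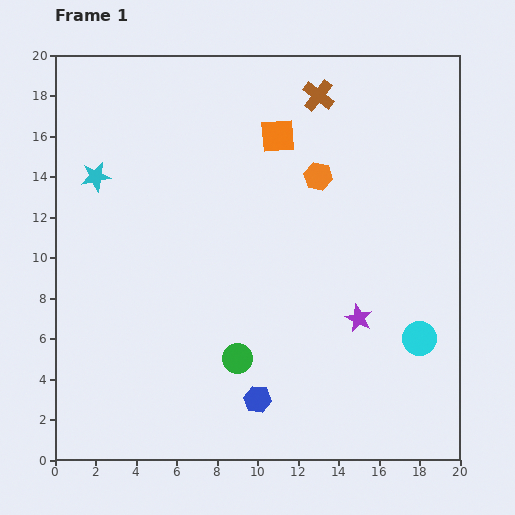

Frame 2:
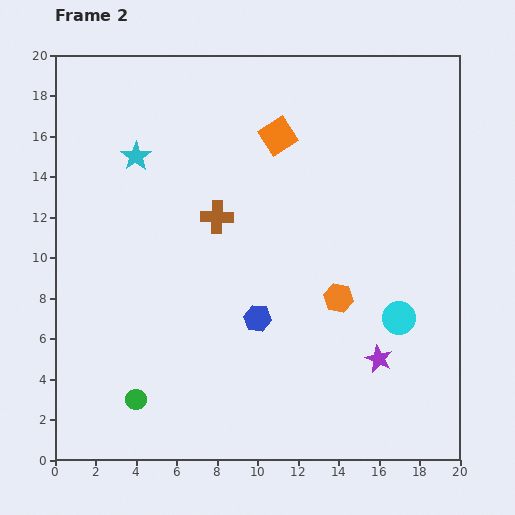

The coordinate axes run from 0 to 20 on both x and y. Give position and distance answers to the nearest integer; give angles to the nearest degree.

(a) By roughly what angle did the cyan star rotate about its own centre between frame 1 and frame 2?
25° counter-clockwise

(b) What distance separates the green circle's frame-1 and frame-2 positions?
5

The green circle moved from (9, 5) to (4, 3), a distance of √(5² + 2²) ≈ 5.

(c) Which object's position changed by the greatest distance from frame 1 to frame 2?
the brown cross

(moved 8; next 6)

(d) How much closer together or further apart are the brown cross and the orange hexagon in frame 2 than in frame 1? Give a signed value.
+3

Distance in frame 1: 4. Distance in frame 2: 7.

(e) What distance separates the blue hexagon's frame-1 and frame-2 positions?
4

The blue hexagon moved from (10, 3) to (10, 7), a distance of √(0² + 4²) ≈ 4.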